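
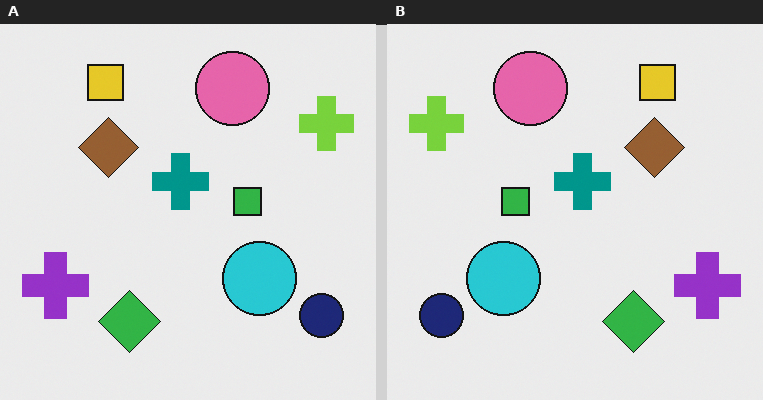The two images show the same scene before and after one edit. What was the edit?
Flipped horizontally (left ↔ right).

The lime cross is in the top-right of the left (A) image and the top-left of the right (B) — shapes on opposite sides of the vertical midline have swapped in a mirror flip.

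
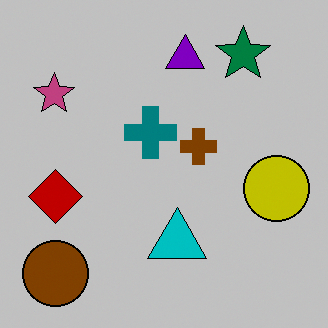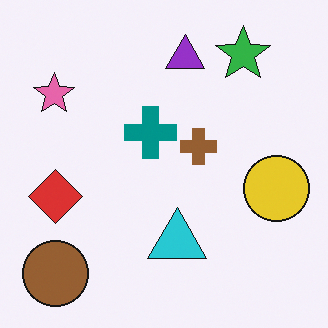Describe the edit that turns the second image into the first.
The first image is the second aggressively posterized.

Each flat color has snapped to a coarser quantized level — most visibly, the near-white background has dropped to a flat grey.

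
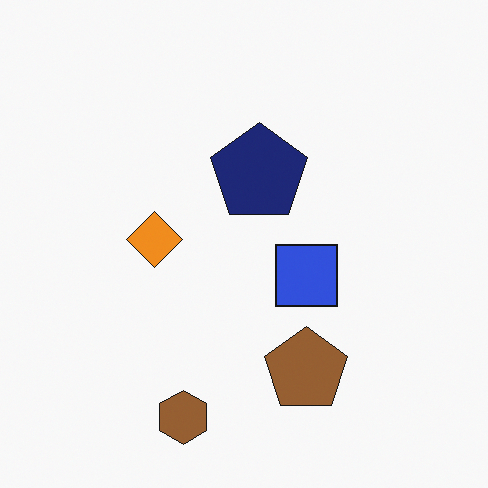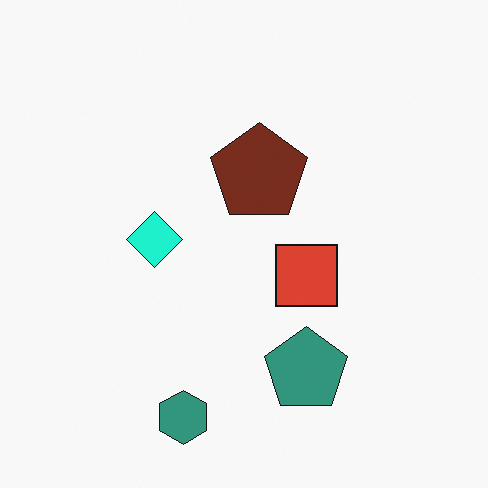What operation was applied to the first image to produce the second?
The second image is the first hue-shifted noticeably.

Every shape's color has rotated by the same amount around the hue wheel — a uniform hue shift.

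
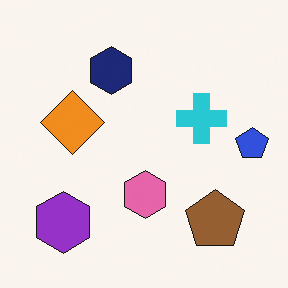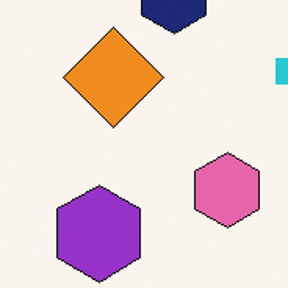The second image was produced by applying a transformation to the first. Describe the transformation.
The transformation is: cropped slightly and scaled back up.

The visible shapes are larger and the field of view is narrower; shapes near the original edges may be partly or wholly outside the frame — a crop-and-rescale.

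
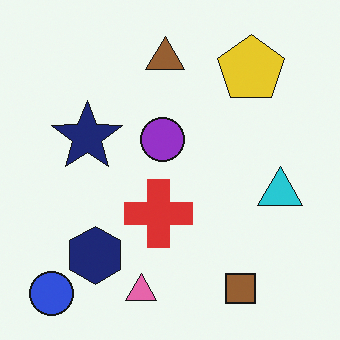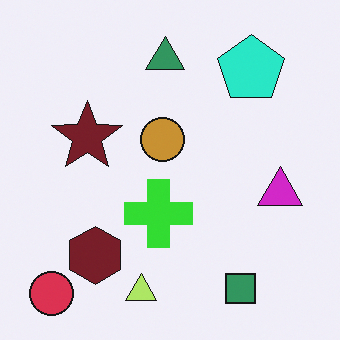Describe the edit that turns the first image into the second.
It was hue-shifted through roughly a third of the color wheel.

Every shape's color has rotated by the same amount around the hue wheel — a uniform hue shift.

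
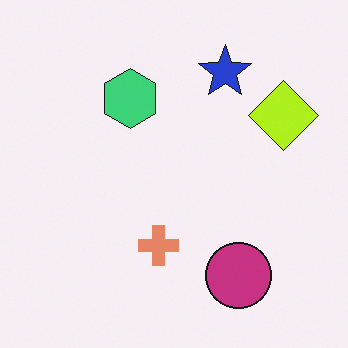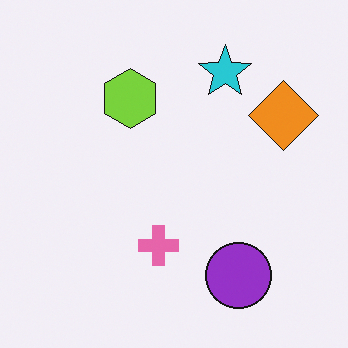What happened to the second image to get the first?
Hue-shifted slightly.

Every shape's color has rotated by the same amount around the hue wheel — a uniform hue shift.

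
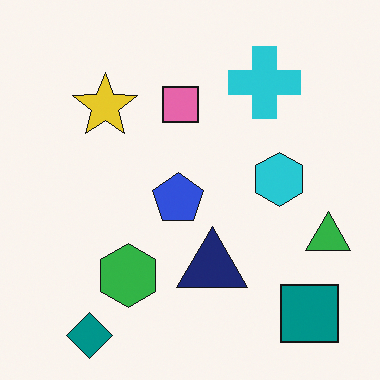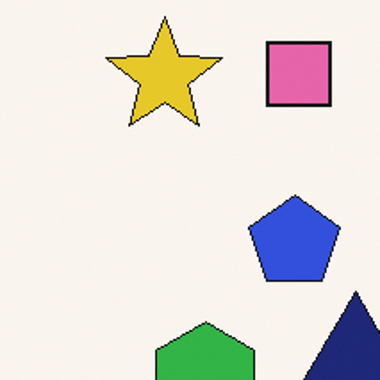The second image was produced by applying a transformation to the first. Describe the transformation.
The second image is the first cropped to a noticeably smaller region and rescaled.

The visible shapes are larger and the field of view is narrower; shapes near the original edges may be partly or wholly outside the frame — a crop-and-rescale.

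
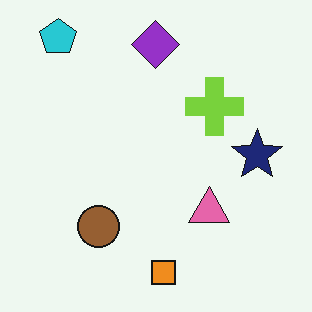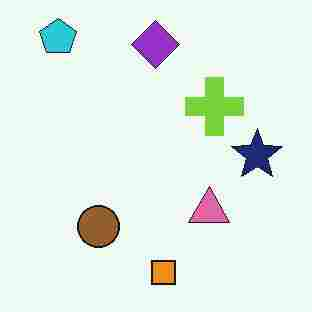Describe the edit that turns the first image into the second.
Heavily JPEG-compressed with obvious blocking artifacts.

Blocky 8×8 compression artifacts appear around shape edges and the flat background shows ringing — characteristic JPEG degradation.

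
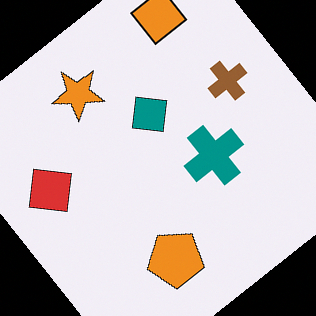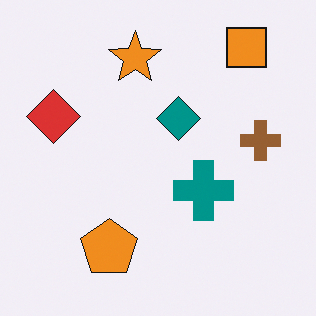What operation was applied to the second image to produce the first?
The transformation is: rotated counter-clockwise by a large amount — several tens of degrees.

Every shape is tilted by the same angle and the image corners show triangular fill wedges — a whole-image rotation by a non-right angle.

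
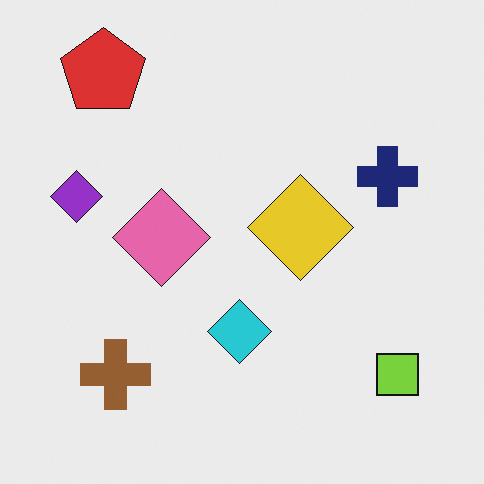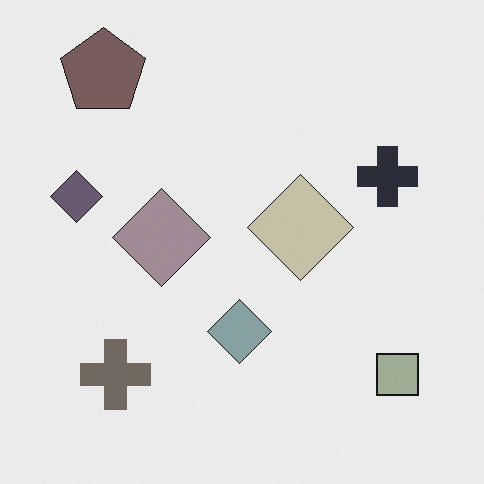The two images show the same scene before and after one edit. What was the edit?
The image was made much more muted (saturation change).

All colors are more muted and greyish — a global saturation change.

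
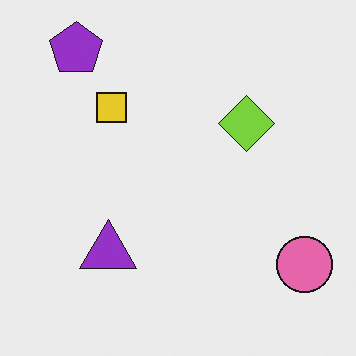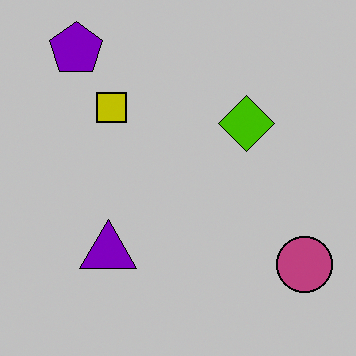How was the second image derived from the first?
It was aggressively posterized.

Each flat color has snapped to a coarser quantized level — most visibly, the near-white background has dropped to a flat grey.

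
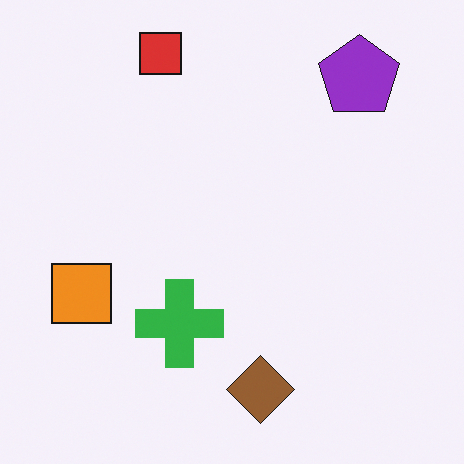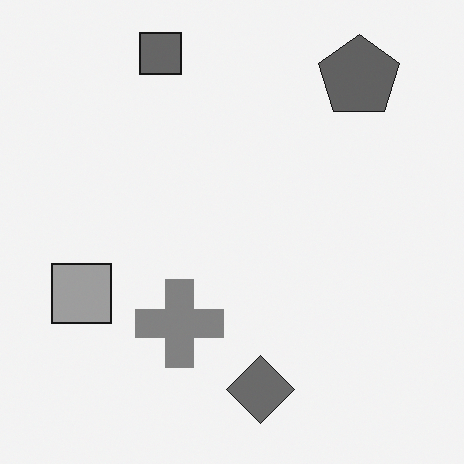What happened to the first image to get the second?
Converted to grayscale.

All color is removed — every shape is now a shade of grey.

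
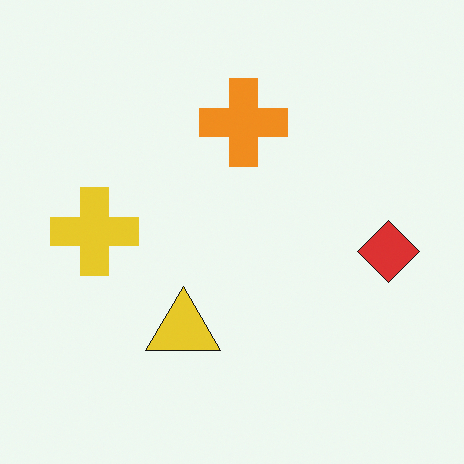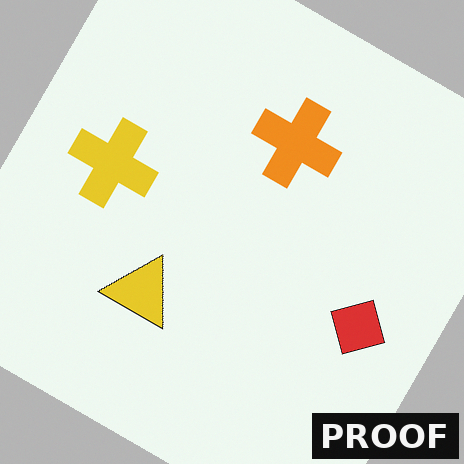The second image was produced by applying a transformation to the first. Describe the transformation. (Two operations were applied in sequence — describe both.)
The second image is the first rotated clockwise by a large amount — several tens of degrees, then watermarked with the text "PROOF" in the lower-right corner.

Every shape is tilted by the same angle and the image corners show triangular fill wedges — a whole-image rotation by a non-right angle. A dark label reading "PROOF" appears in the lower-right corner.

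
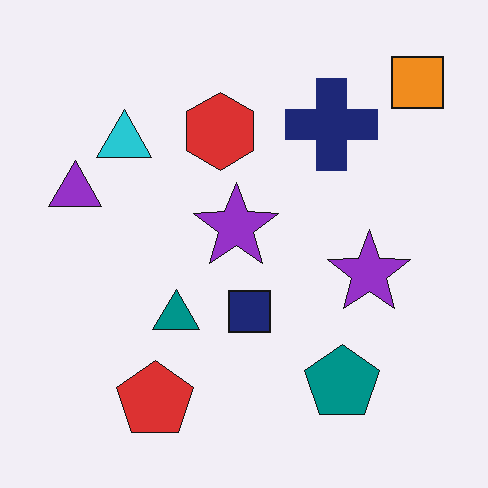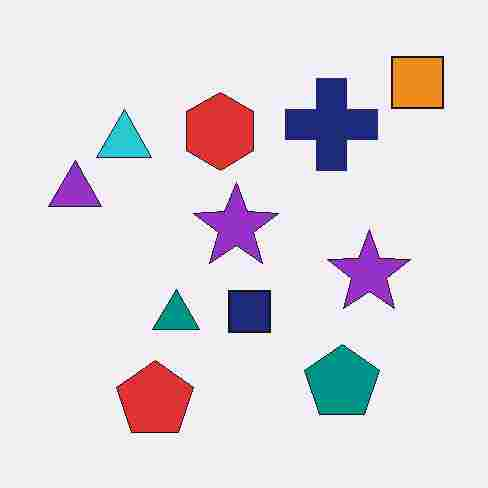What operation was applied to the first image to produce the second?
The second image is the first degraded with heavy JPEG compression.

Blocky 8×8 compression artifacts appear around shape edges and the flat background shows ringing — characteristic JPEG degradation.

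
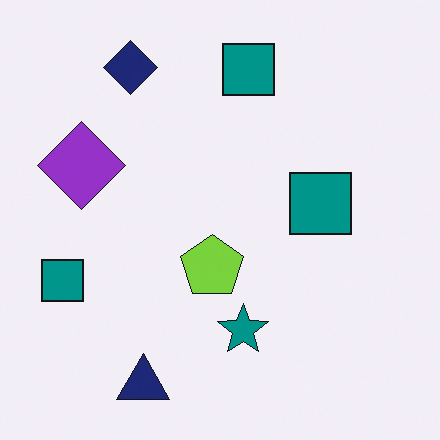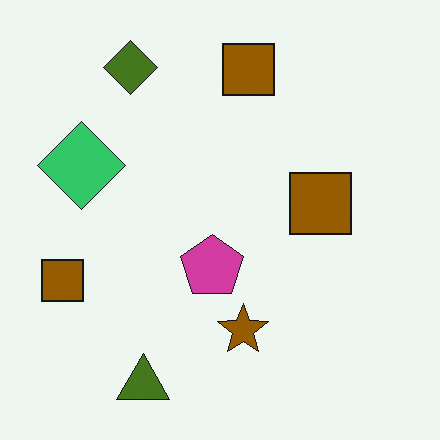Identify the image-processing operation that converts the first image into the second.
The second image is the first hue-shifted by a large amount.

Every shape's color has rotated by the same amount around the hue wheel — a uniform hue shift.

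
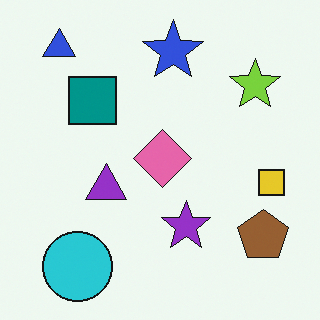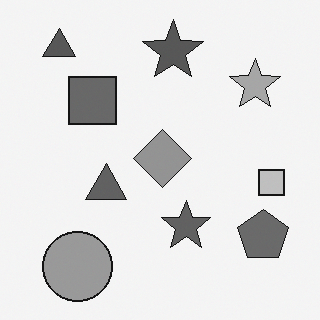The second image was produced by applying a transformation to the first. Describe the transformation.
Converted to grayscale.

All color is removed — every shape is now a shade of grey.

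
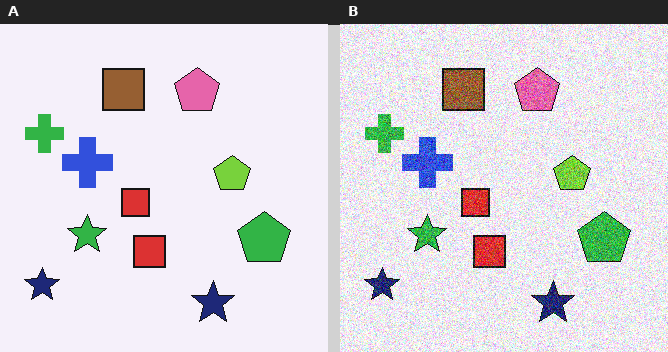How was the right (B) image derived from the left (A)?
The transformation is: degraded with a thick layer of grain.

Random speckle covers the whole image, including the flat background.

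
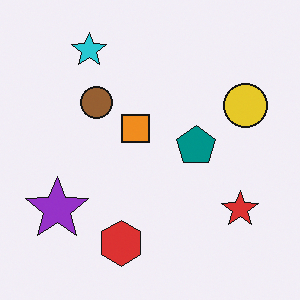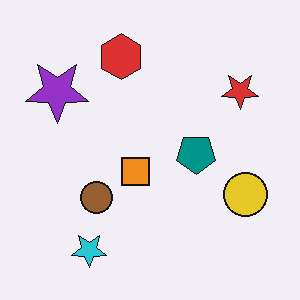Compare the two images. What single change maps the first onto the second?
Flipped vertically (top ↔ bottom).

The cyan star is in the top-left of the first image and the bottom-left of the second — shapes on opposite sides of the horizontal midline have swapped in a mirror flip.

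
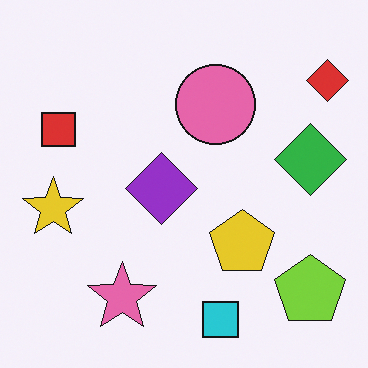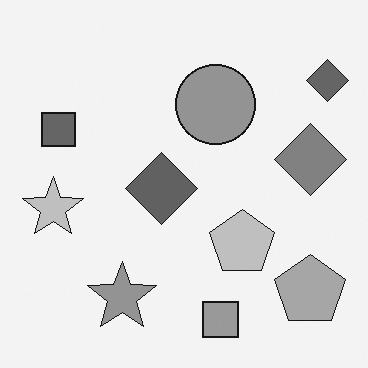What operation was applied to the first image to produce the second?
The transformation is: converted to grayscale.

All color is removed — every shape is now a shade of grey.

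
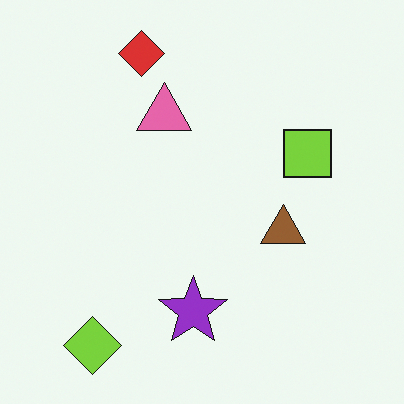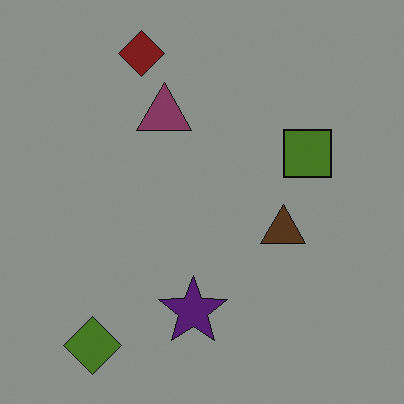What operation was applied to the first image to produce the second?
The image was darkened a lot.

Every pixel — background and shapes alike — is uniformly darkened.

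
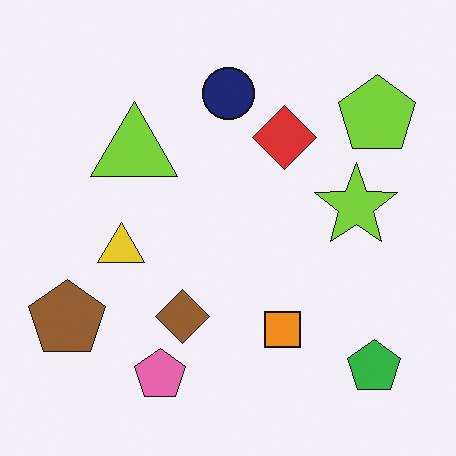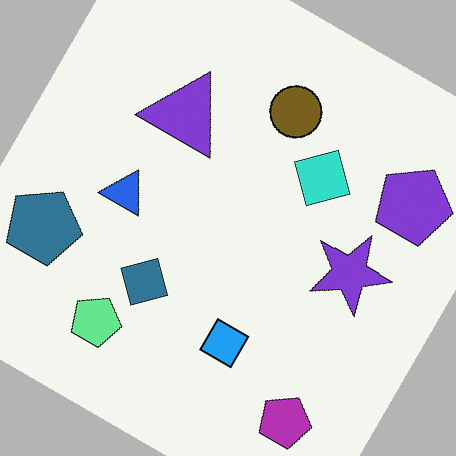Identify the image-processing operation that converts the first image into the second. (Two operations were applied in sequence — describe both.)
This is the original image rotated clockwise by a large amount — several tens of degrees, then hue-shifted through roughly half the color wheel.

Every shape is tilted by the same angle and the image corners show triangular fill wedges — a whole-image rotation by a non-right angle. Every shape's color has rotated by the same amount around the hue wheel — a uniform hue shift.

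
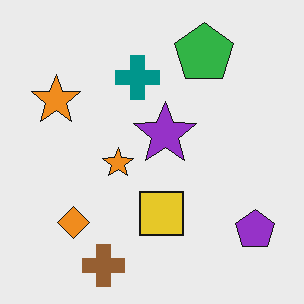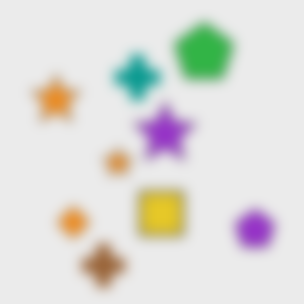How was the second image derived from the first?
It was heavily blurred.

Shape edges and outlines are uniformly softened across the whole image.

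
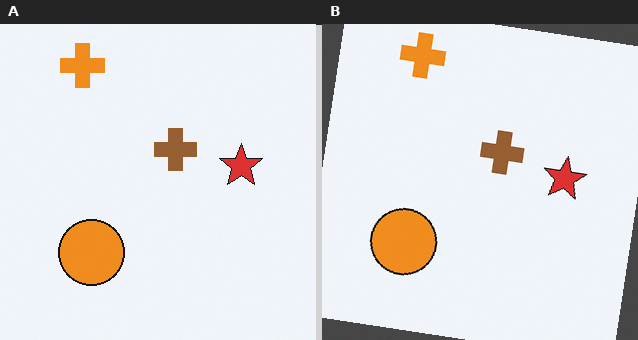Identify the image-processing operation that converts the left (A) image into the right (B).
The right (B) image is the left (A) rotated clockwise by a small amount.

Every shape is tilted by the same angle and the image corners show triangular fill wedges — a whole-image rotation by a non-right angle.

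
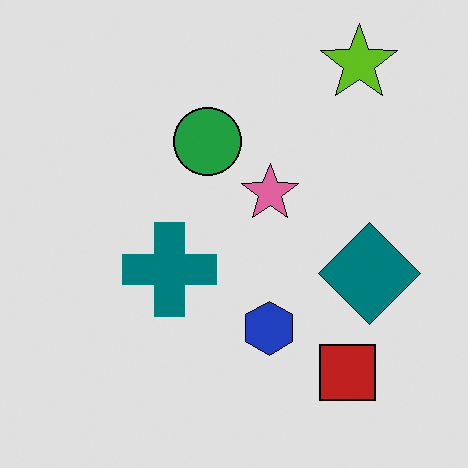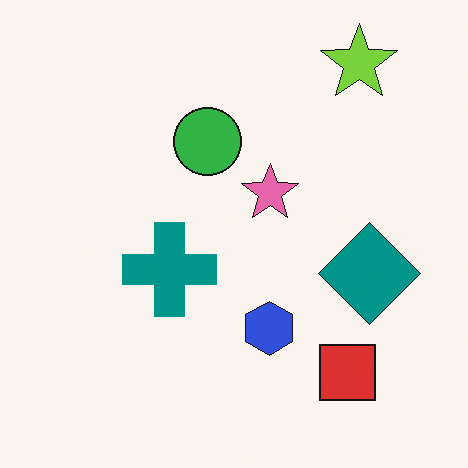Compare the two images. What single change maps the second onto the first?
The image was posterized to a reduced palette.

Each flat color has snapped to a coarser quantized level — most visibly, the near-white background has dropped to a flat grey.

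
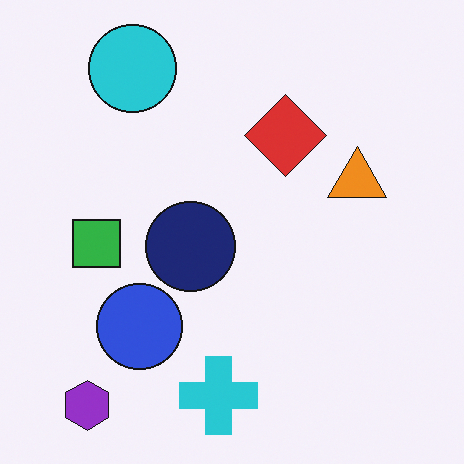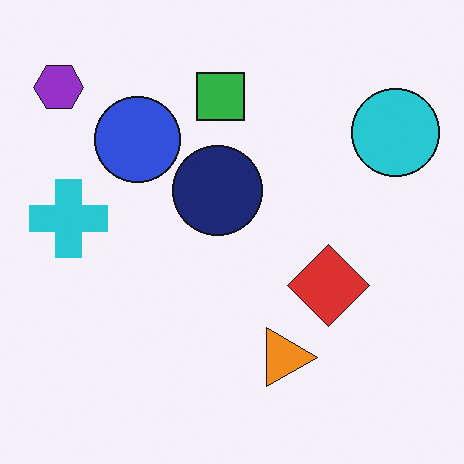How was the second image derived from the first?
Rotated 90° clockwise.

The purple hexagon sits in the bottom-left of the first image and the top-left of the second — consistent with a whole-image 90° clockwise rotation.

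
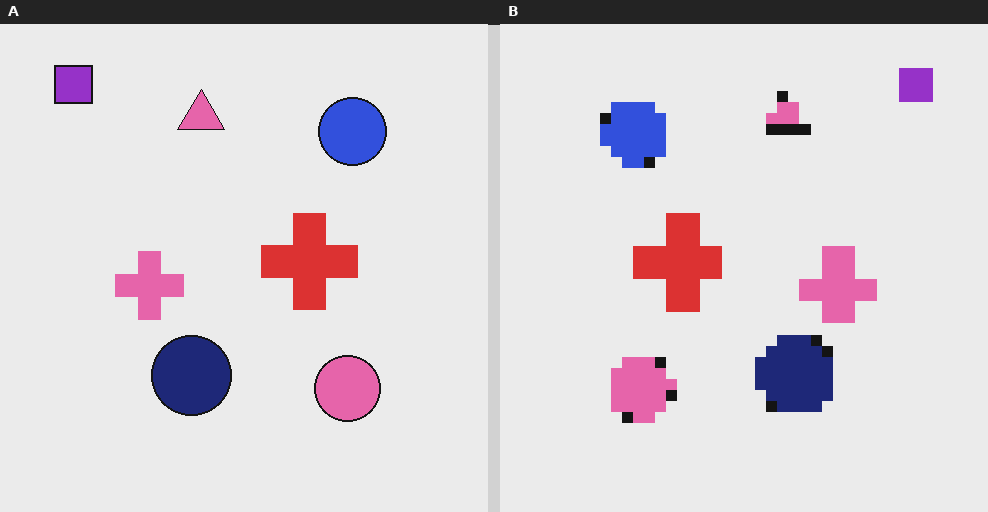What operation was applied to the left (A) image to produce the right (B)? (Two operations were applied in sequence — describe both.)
It was flipped horizontally (left ↔ right), then heavily pixelated into large blocks.

The purple square is in the top-left of the left (A) image and the top-right of the right (B) — shapes on opposite sides of the vertical midline have swapped in a mirror flip. Shapes are reduced to large square blocks; fine edges and outlines are lost — a downscale-then-upscale (mosaic) effect.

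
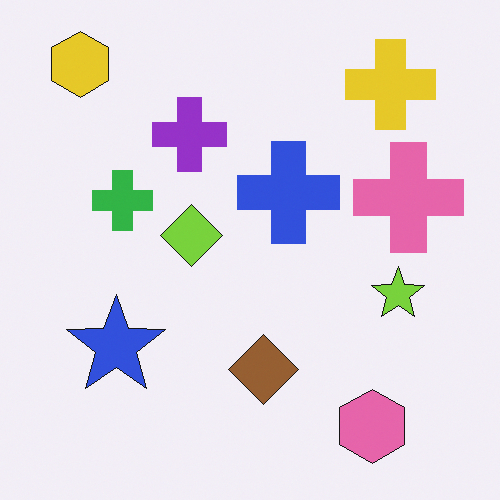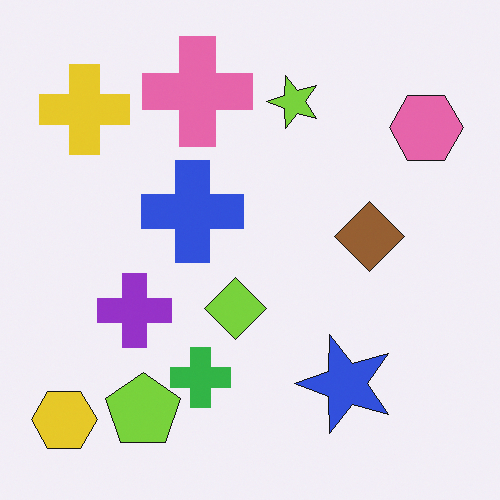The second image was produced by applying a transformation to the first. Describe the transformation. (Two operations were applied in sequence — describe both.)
It was rotated 90° counter-clockwise, then overlaid with an additional lime pentagon.

The yellow hexagon sits in the top-left of the first image and the bottom-left of the second — consistent with a whole-image 90° counter-clockwise rotation. A lime pentagon appears in the second image that is absent from the first.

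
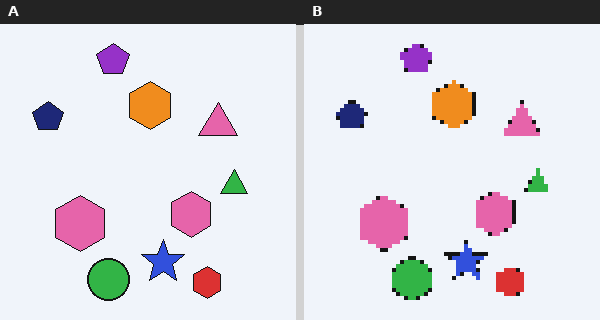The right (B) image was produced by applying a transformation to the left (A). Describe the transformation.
It was lightly pixelated (a mild mosaic effect).

Shapes are reduced to large square blocks; fine edges and outlines are lost — a downscale-then-upscale (mosaic) effect.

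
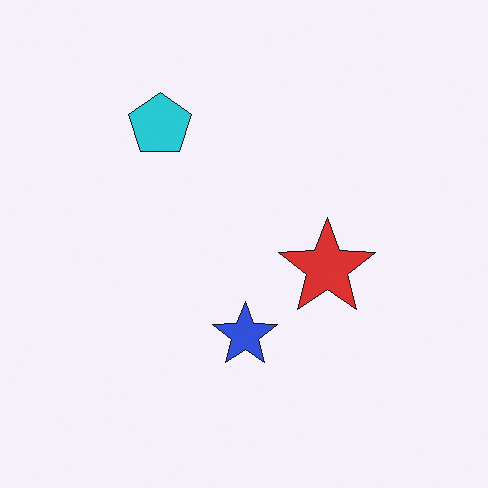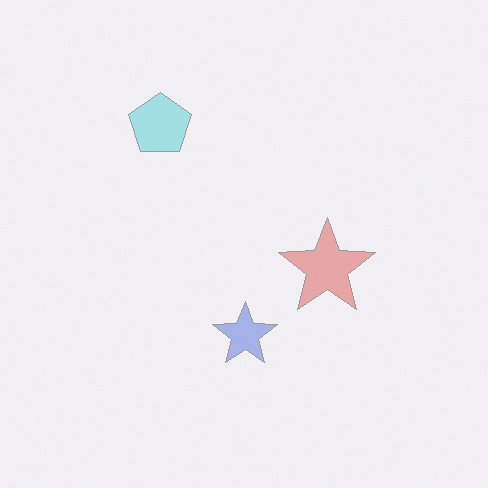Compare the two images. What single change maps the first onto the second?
The image was given much lower contrast.

Tones are pushed toward mid-grey across the whole image — a global contrast change.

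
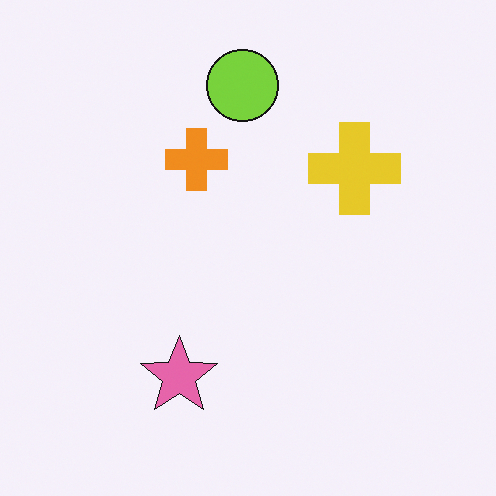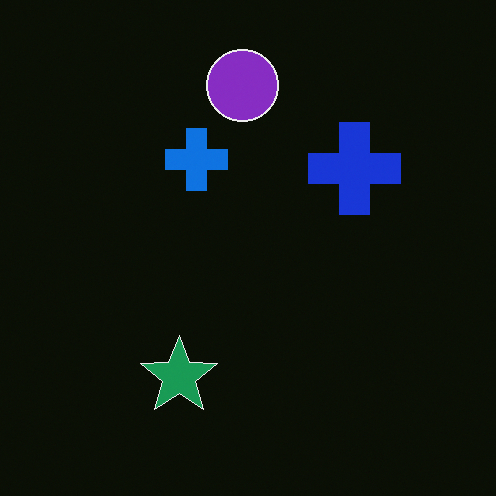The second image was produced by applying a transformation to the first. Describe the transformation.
The transformation is: color-inverted (negative).

The light background has become dark and every shape's color is its complement — a photographic negative.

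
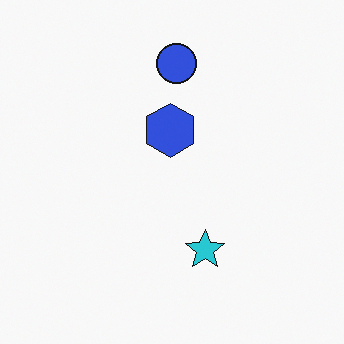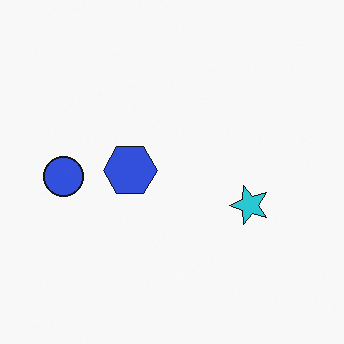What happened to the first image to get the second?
This is the original image transposed (reflected across the top-left ↔ bottom-right diagonal).

Shapes have swapped their row and column positions — what was in the top-right is now in the bottom-left — a diagonal reflection.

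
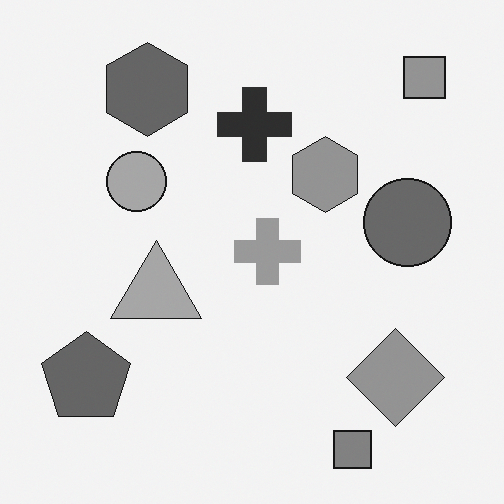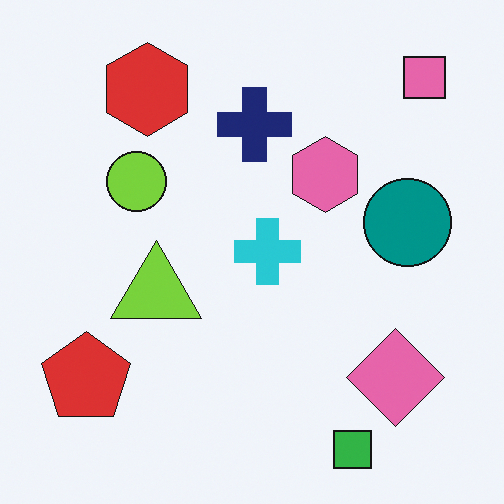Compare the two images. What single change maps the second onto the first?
It was converted to grayscale.

All color is removed — every shape is now a shade of grey.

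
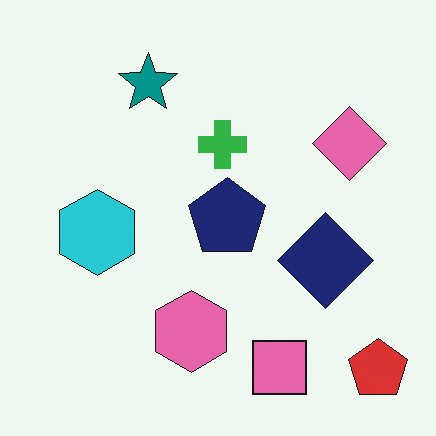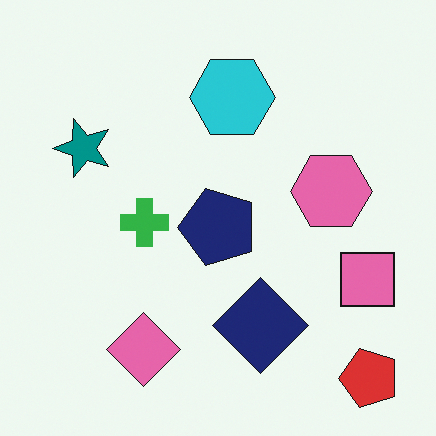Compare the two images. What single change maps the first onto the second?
The second image is the first transposed (reflected across the top-left ↔ bottom-right diagonal).

Shapes have swapped their row and column positions — what was in the top-right is now in the bottom-left — a diagonal reflection.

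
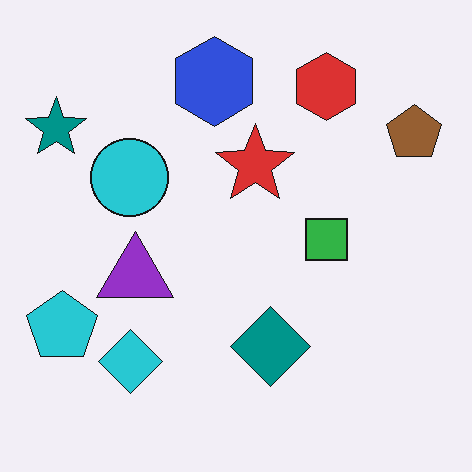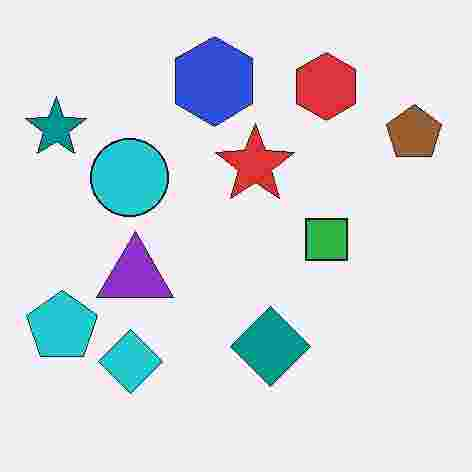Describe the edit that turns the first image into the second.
The second image is the first degraded with heavy JPEG compression.

Blocky 8×8 compression artifacts appear around shape edges and the flat background shows ringing — characteristic JPEG degradation.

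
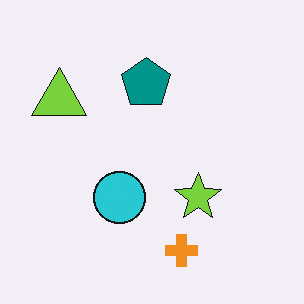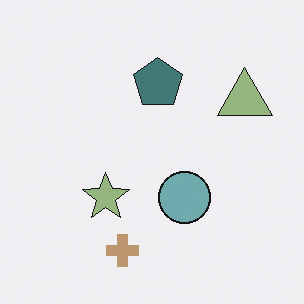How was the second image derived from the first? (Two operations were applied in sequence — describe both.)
It was made much more muted (saturation change), then flipped horizontally (left ↔ right).

All colors are more muted and greyish — a global saturation change. The lime triangle is in the top-left of the first image and the top-right of the second — shapes on opposite sides of the vertical midline have swapped in a mirror flip.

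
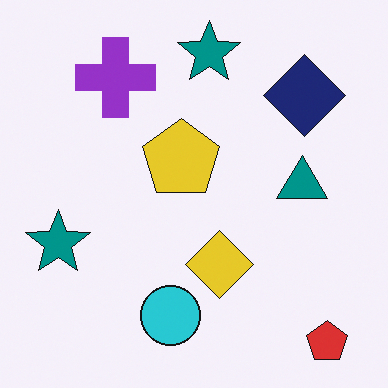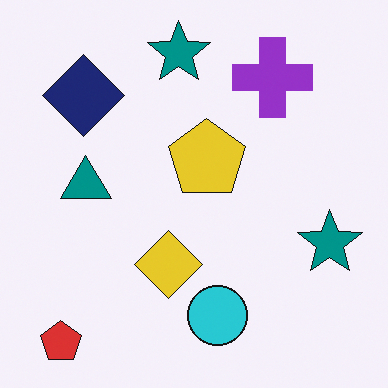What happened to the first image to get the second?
The second image is the first flipped horizontally (left ↔ right).

The red pentagon is in the bottom-right of the first image and the bottom-left of the second — shapes on opposite sides of the vertical midline have swapped in a mirror flip.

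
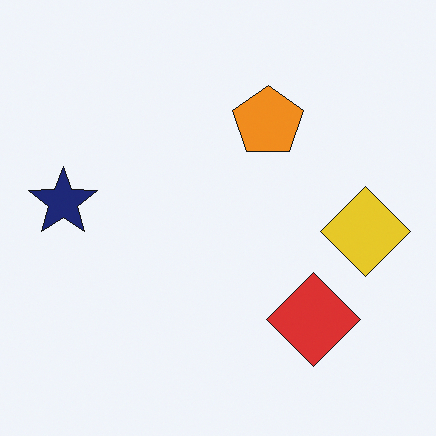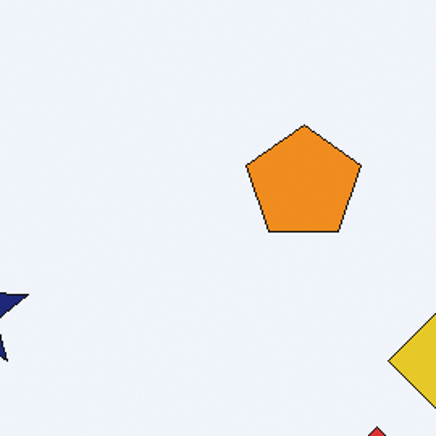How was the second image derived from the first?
It was cropped tightly and scaled back up.

The visible shapes are larger and the field of view is narrower; shapes near the original edges may be partly or wholly outside the frame — a crop-and-rescale.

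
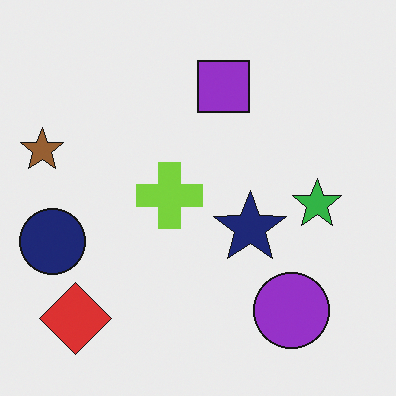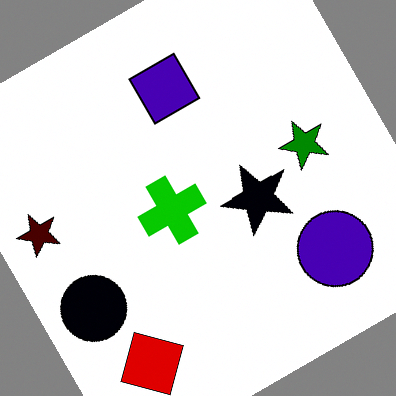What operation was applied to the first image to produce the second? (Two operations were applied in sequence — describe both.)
This is the original image given much higher contrast, then rotated counter-clockwise by a clearly visible amount.

Tones are pushed away from mid-grey across the whole image — a global contrast change. Every shape is tilted by the same angle and the image corners show triangular fill wedges — a whole-image rotation by a non-right angle.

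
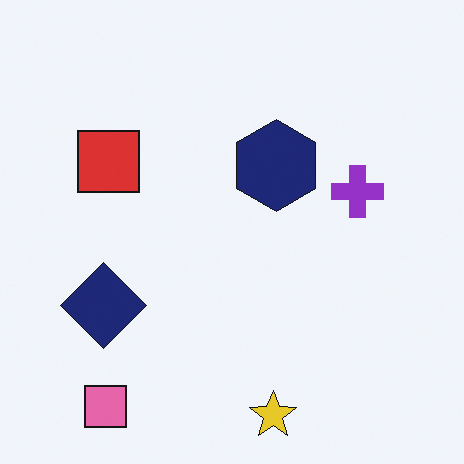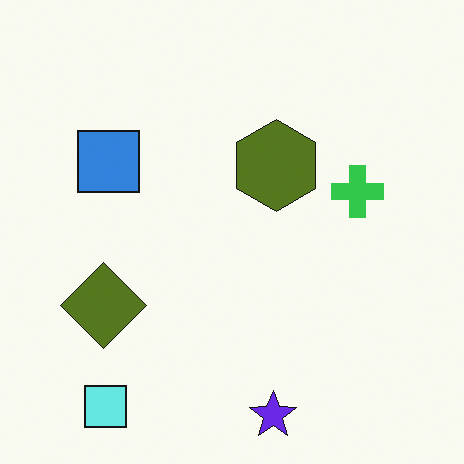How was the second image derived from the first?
The image was hue-shifted through roughly half the color wheel.

Every shape's color has rotated by the same amount around the hue wheel — a uniform hue shift.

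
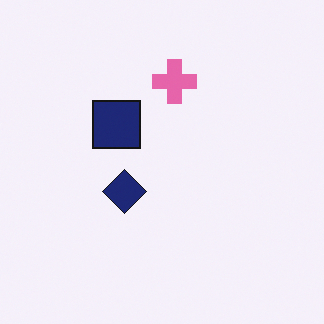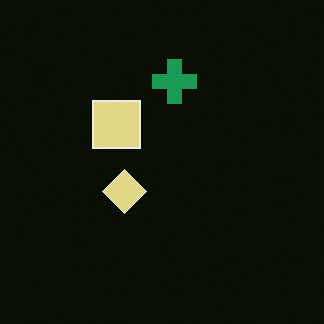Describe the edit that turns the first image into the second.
Color-inverted (negative).

The light background has become dark and every shape's color is its complement — a photographic negative.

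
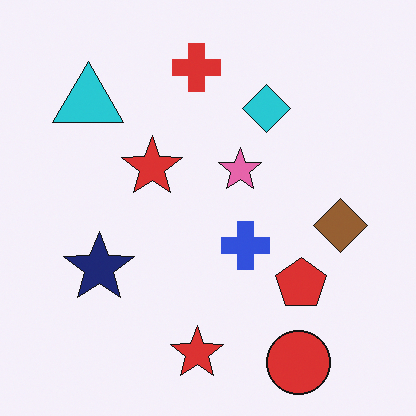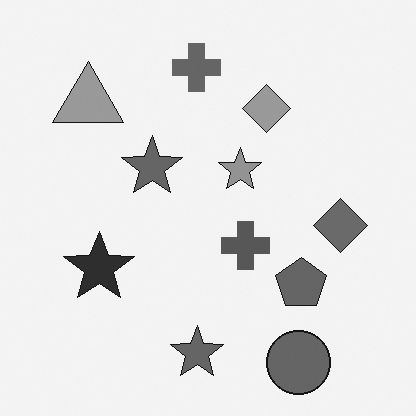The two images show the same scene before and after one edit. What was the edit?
Converted to grayscale.

All color is removed — every shape is now a shade of grey.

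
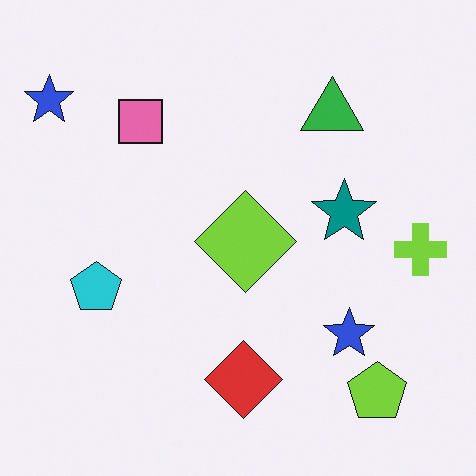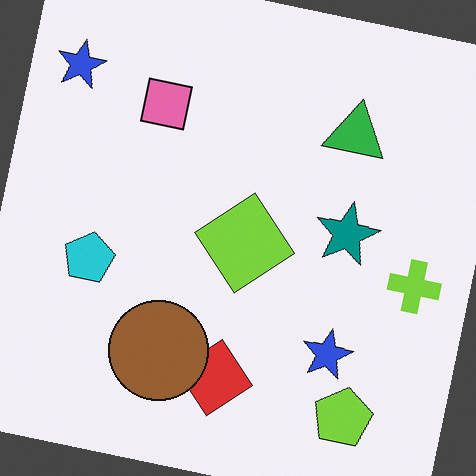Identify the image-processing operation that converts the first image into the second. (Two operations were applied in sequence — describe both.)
The image was rotated clockwise by a few degrees, then overlaid with an additional brown circle.

Every shape is tilted by the same angle and the image corners show triangular fill wedges — a whole-image rotation by a non-right angle. A brown circle appears in the second image that is absent from the first.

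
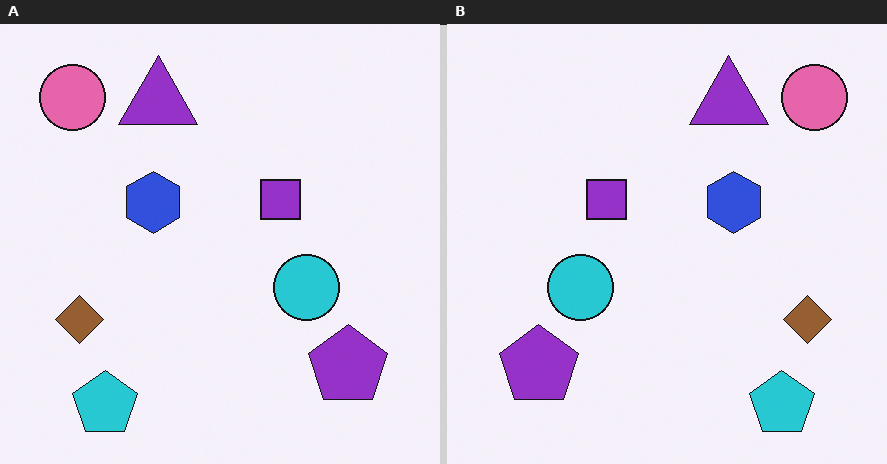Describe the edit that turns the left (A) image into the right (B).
The right (B) image is the left (A) flipped horizontally (left ↔ right).

The pink circle is in the top-left of the left (A) image and the top-right of the right (B) — shapes on opposite sides of the vertical midline have swapped in a mirror flip.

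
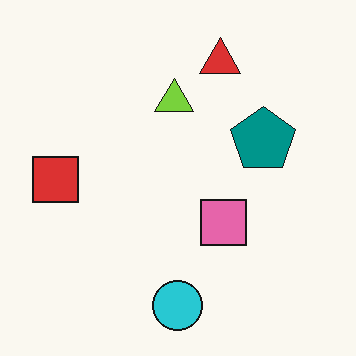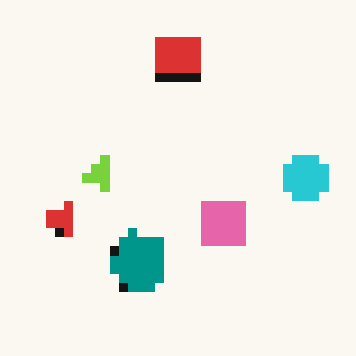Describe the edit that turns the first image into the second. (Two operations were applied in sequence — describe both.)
The image was transposed (reflected across the top-left ↔ bottom-right diagonal), then coarsely pixelated.

Shapes have swapped their row and column positions — what was in the top-right is now in the bottom-left — a diagonal reflection. Shapes are reduced to large square blocks; fine edges and outlines are lost — a downscale-then-upscale (mosaic) effect.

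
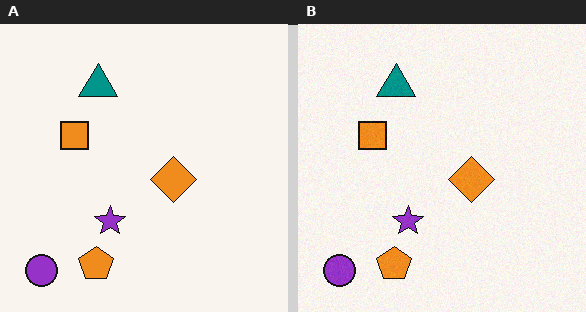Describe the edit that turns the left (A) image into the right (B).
Degraded with a light layer of grain.

Random speckle covers the whole image, including the flat background.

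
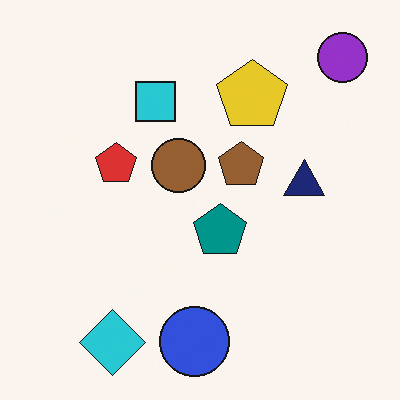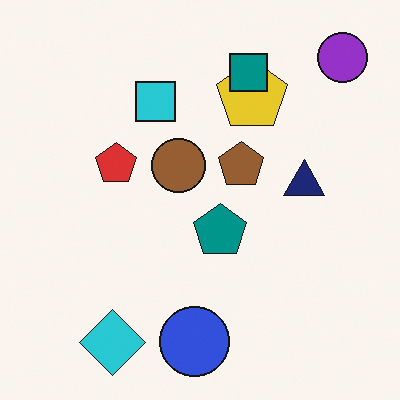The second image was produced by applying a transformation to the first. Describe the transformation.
The transformation is: overlaid with an additional teal square.

A teal square appears in the second image that is absent from the first.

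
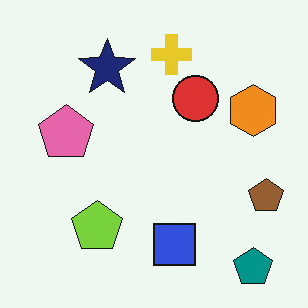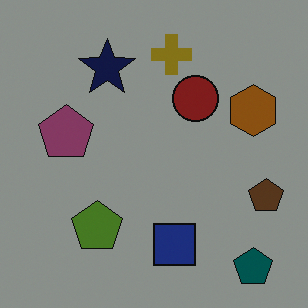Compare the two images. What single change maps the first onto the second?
The transformation is: substantially darkened.

Every pixel — background and shapes alike — is uniformly darkened.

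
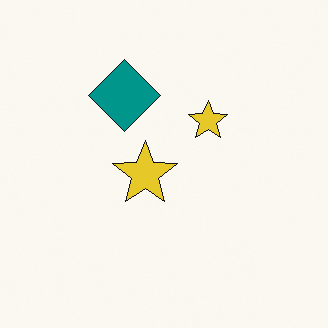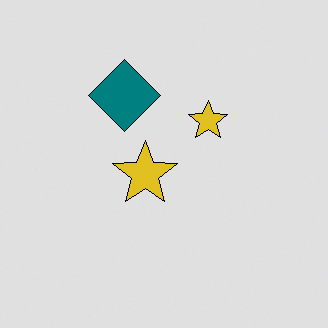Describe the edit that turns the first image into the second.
This is the original image posterized to a reduced palette.

Each flat color has snapped to a coarser quantized level — most visibly, the near-white background has dropped to a flat grey.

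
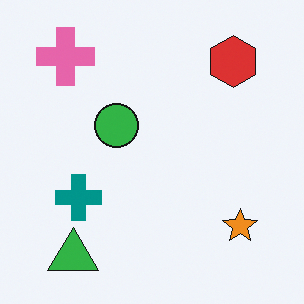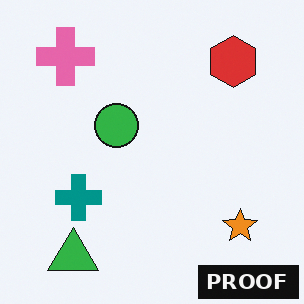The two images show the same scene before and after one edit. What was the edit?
The transformation is: watermarked with the text "PROOF" in the lower-right corner.

A dark label reading "PROOF" appears in the lower-right corner.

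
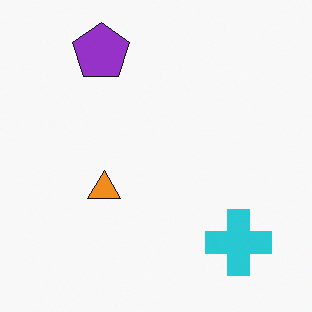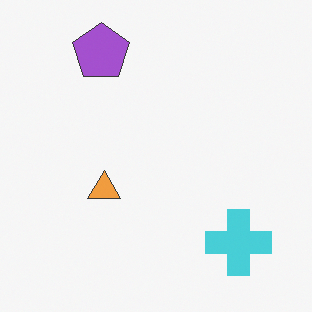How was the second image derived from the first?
The transformation is: given slightly reduced contrast.

Tones are pushed toward mid-grey across the whole image — a global contrast change.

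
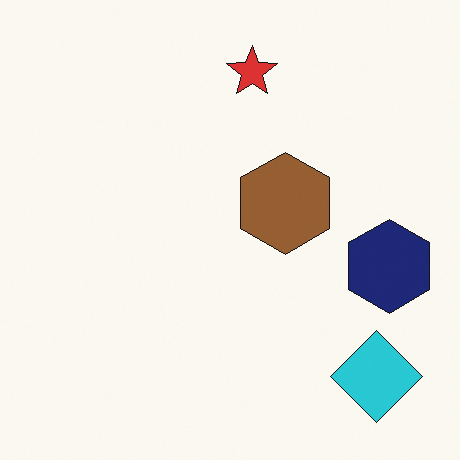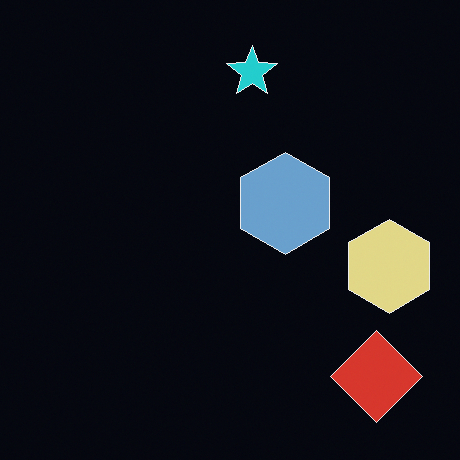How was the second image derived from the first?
The second image is the first color-inverted (negative).

The light background has become dark and every shape's color is its complement — a photographic negative.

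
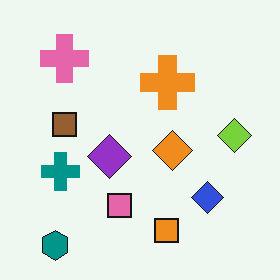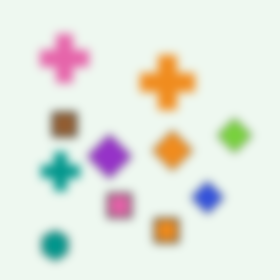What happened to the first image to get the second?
It was noticeably gaussian-blurred.

Shape edges and outlines are uniformly softened across the whole image.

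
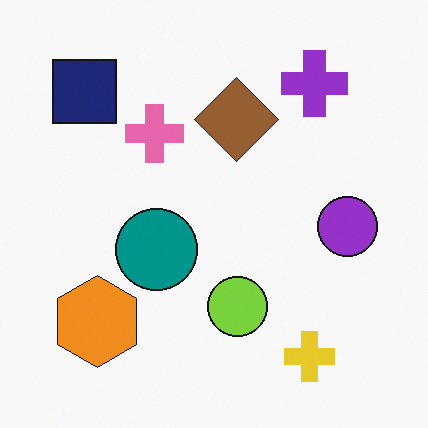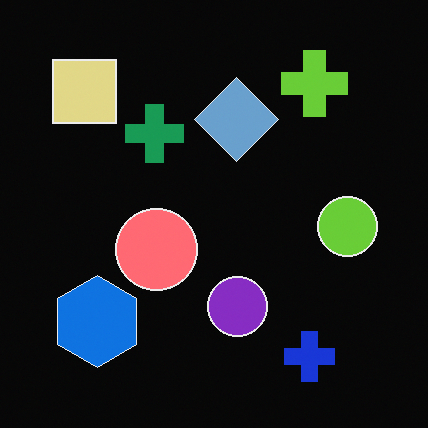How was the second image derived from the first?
It was color-inverted (negative).

The light background has become dark and every shape's color is its complement — a photographic negative.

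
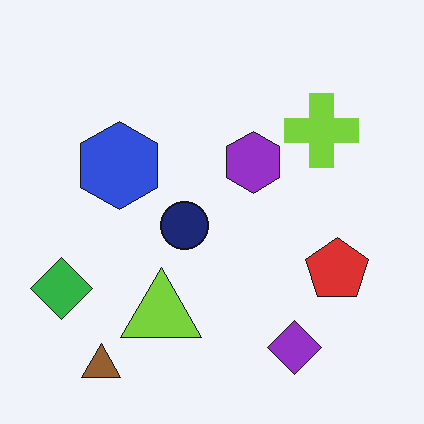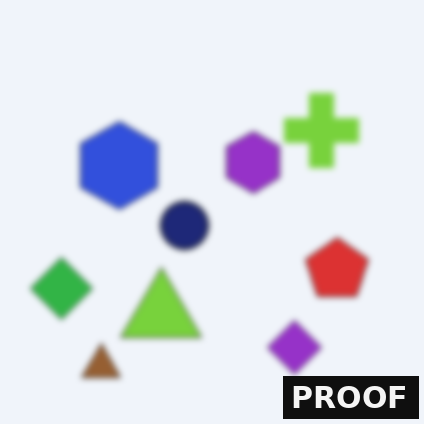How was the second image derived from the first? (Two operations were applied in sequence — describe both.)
It was noticeably gaussian-blurred, then watermarked with the text "PROOF" in the lower-right corner.

Shape edges and outlines are uniformly softened across the whole image. A dark label reading "PROOF" appears in the lower-right corner.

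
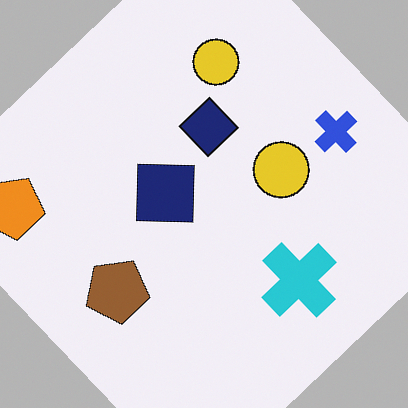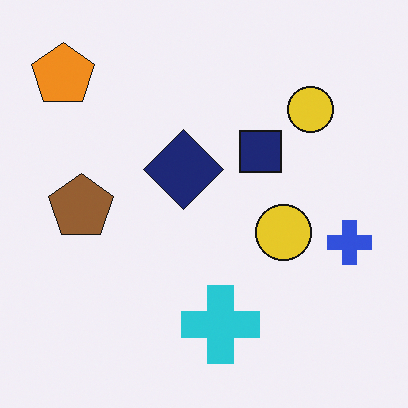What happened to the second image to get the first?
The image was rotated counter-clockwise by a large amount — several tens of degrees.

Every shape is tilted by the same angle and the image corners show triangular fill wedges — a whole-image rotation by a non-right angle.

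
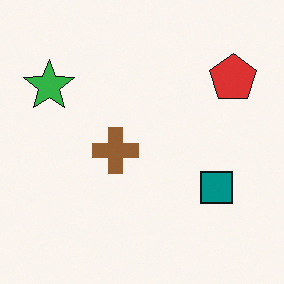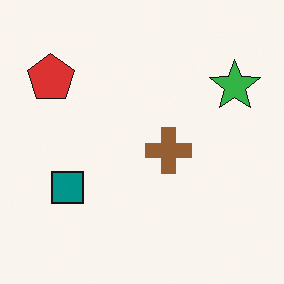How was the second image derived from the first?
This is the original image flipped horizontally (left ↔ right).

The green star is in the top-left of the first image and the top-right of the second — shapes on opposite sides of the vertical midline have swapped in a mirror flip.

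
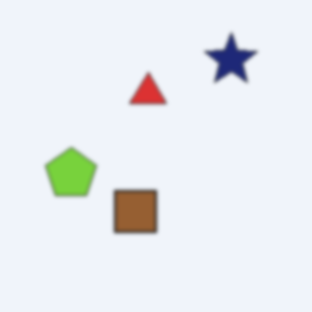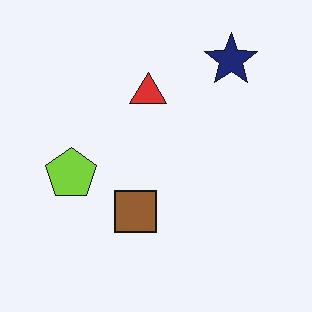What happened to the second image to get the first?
Slightly softened.

Shape edges and outlines are uniformly softened across the whole image.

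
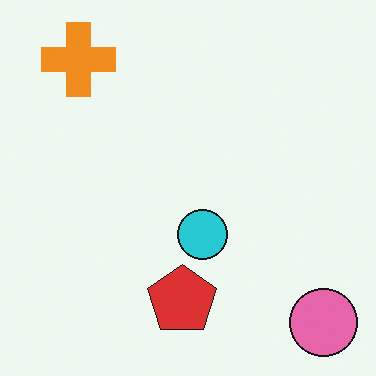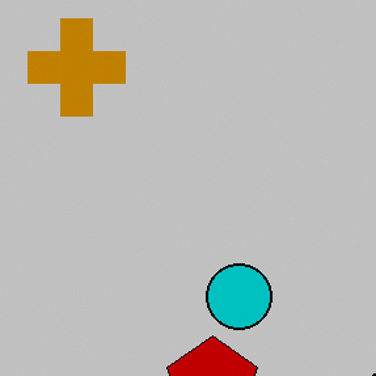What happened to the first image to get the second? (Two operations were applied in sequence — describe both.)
The transformation is: aggressively posterized, then cropped slightly and scaled back up.

Each flat color has snapped to a coarser quantized level — most visibly, the near-white background has dropped to a flat grey. The visible shapes are larger and the field of view is narrower; shapes near the original edges may be partly or wholly outside the frame — a crop-and-rescale.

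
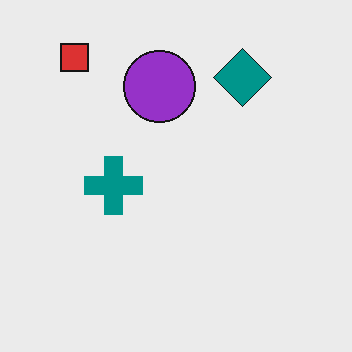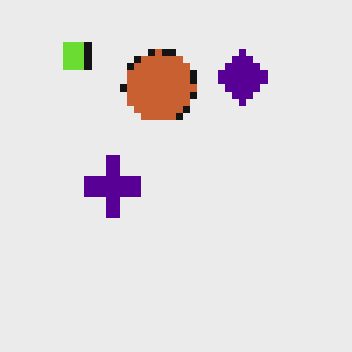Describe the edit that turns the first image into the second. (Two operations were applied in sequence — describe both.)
It was moderately pixelated, then hue-shifted noticeably.

Shapes are reduced to large square blocks; fine edges and outlines are lost — a downscale-then-upscale (mosaic) effect. Every shape's color has rotated by the same amount around the hue wheel — a uniform hue shift.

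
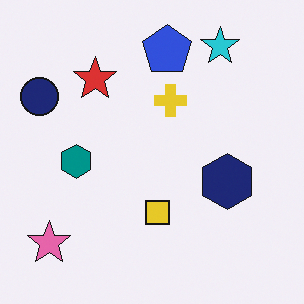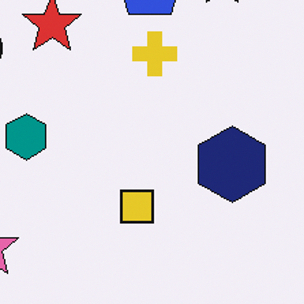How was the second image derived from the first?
It was cropped to a modestly smaller region and rescaled.

The visible shapes are larger and the field of view is narrower; shapes near the original edges may be partly or wholly outside the frame — a crop-and-rescale.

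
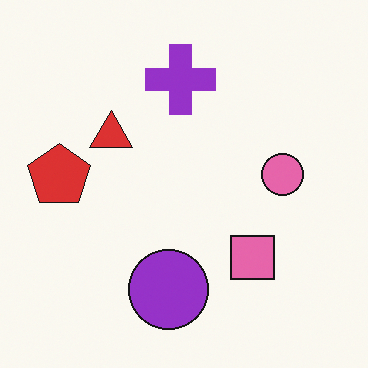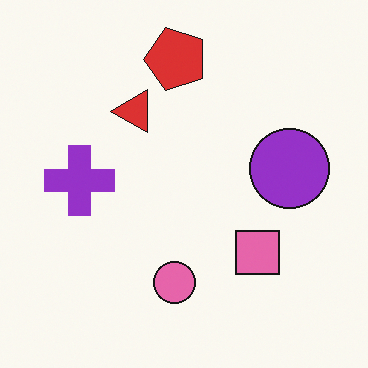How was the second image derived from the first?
The transformation is: transposed (reflected across the top-left ↔ bottom-right diagonal).

Shapes have swapped their row and column positions — what was in the top-right is now in the bottom-left — a diagonal reflection.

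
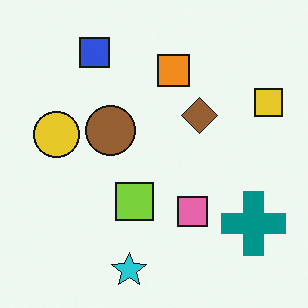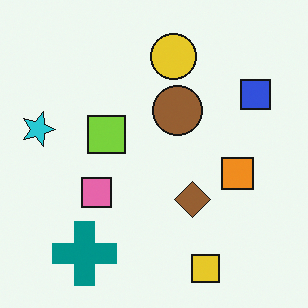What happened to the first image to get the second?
The image was rotated 90° clockwise.

The yellow square sits in the top-right of the first image and the bottom of the second — consistent with a whole-image 90° clockwise rotation.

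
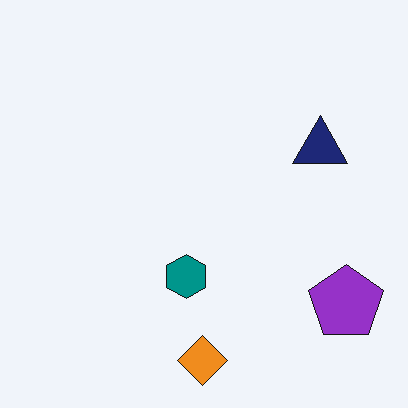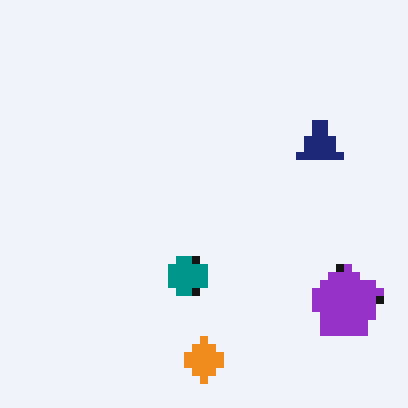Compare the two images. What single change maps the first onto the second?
The image was moderately pixelated.

Shapes are reduced to large square blocks; fine edges and outlines are lost — a downscale-then-upscale (mosaic) effect.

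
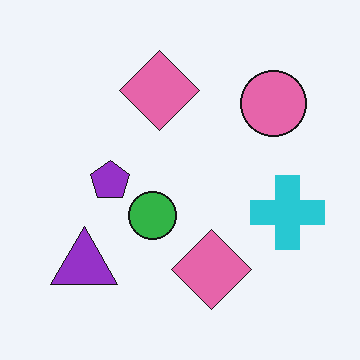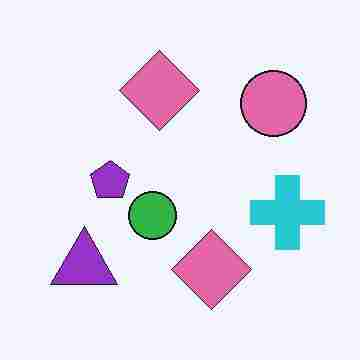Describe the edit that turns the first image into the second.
The transformation is: heavily JPEG-compressed with obvious blocking artifacts.

Blocky 8×8 compression artifacts appear around shape edges and the flat background shows ringing — characteristic JPEG degradation.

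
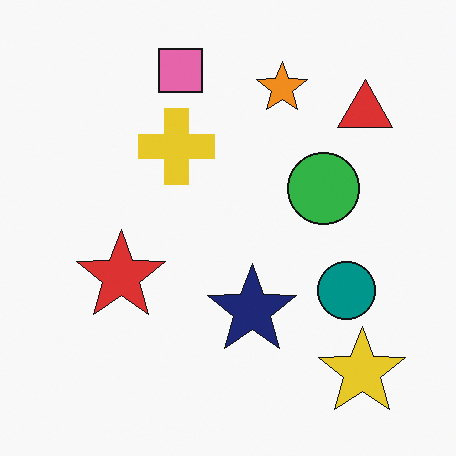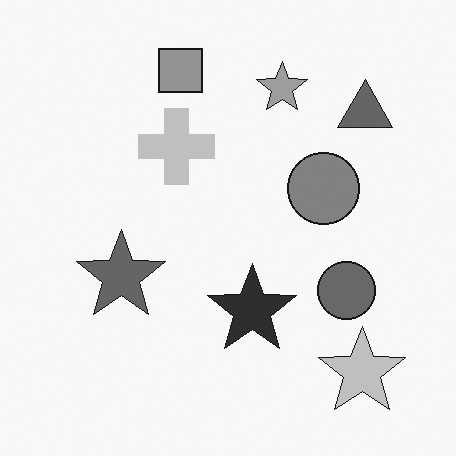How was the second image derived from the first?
It was converted to grayscale.

All color is removed — every shape is now a shade of grey.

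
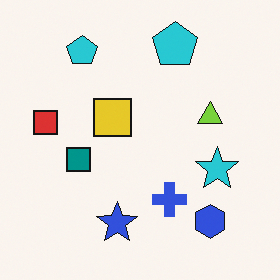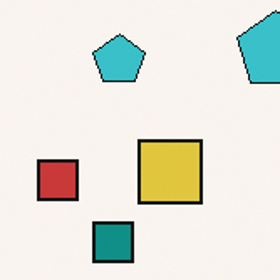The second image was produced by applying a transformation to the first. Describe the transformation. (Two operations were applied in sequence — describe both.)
The transformation is: cropped tightly and scaled back up, then slightly desaturated.

The visible shapes are larger and the field of view is narrower; shapes near the original edges may be partly or wholly outside the frame — a crop-and-rescale. All colors are more muted and greyish — a global saturation change.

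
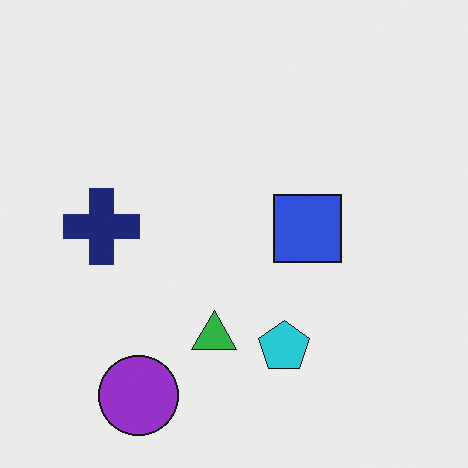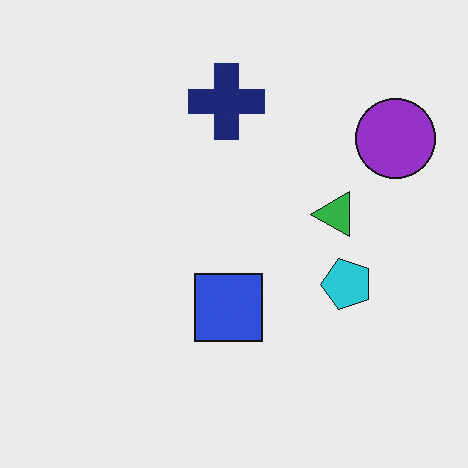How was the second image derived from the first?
Transposed (reflected across the top-left ↔ bottom-right diagonal).

Shapes have swapped their row and column positions — what was in the top-right is now in the bottom-left — a diagonal reflection.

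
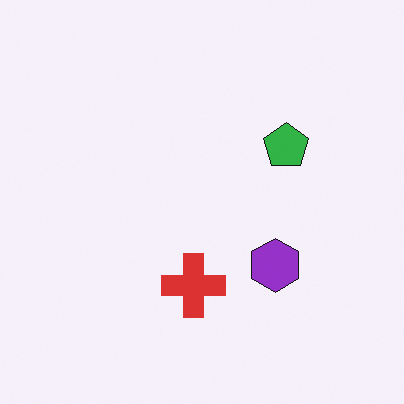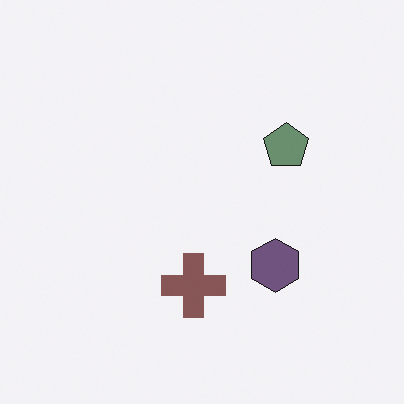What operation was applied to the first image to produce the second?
This is the original image made much more muted (saturation change).

All colors are more muted and greyish — a global saturation change.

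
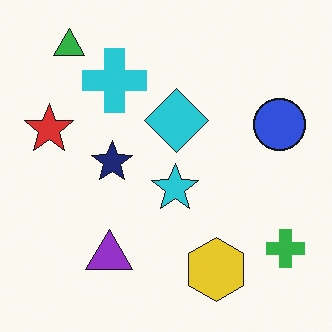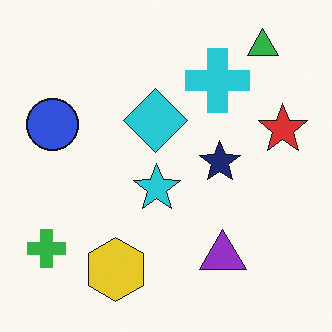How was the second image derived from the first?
This is the original image flipped horizontally (left ↔ right).

The green cross is in the bottom-right of the first image and the bottom-left of the second — shapes on opposite sides of the vertical midline have swapped in a mirror flip.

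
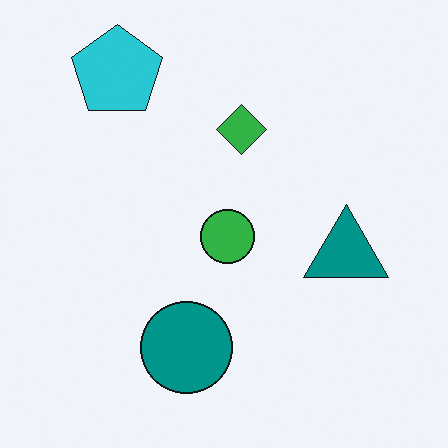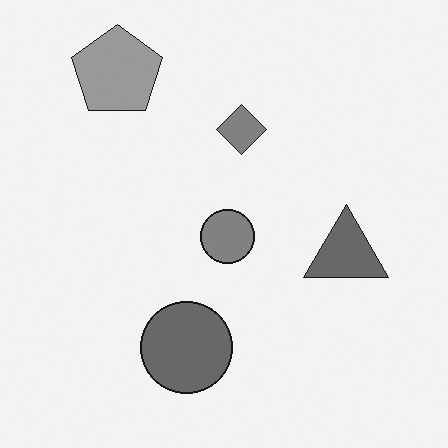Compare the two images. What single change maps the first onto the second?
Converted to grayscale.

All color is removed — every shape is now a shade of grey.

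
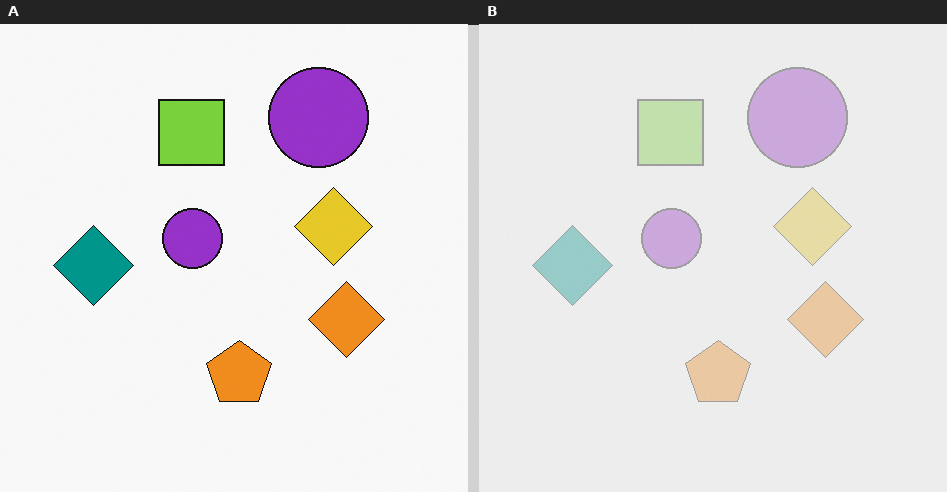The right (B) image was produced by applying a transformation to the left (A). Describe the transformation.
The right (B) image is the left (A) washed out (contrast reduced).

Tones are pushed toward mid-grey across the whole image — a global contrast change.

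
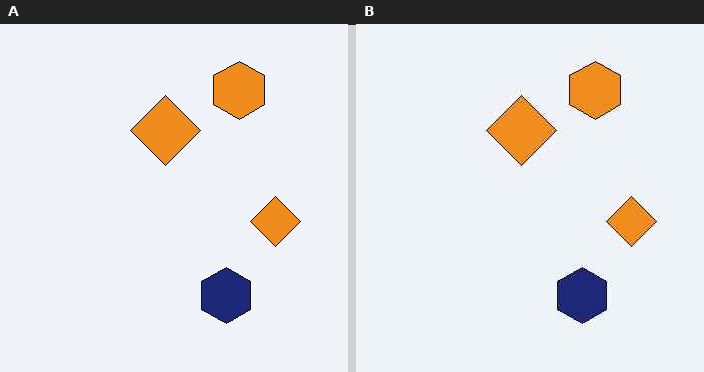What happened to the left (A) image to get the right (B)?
The image was given moderate JPEG compression.

Blocky 8×8 compression artifacts appear around shape edges and the flat background shows ringing — characteristic JPEG degradation.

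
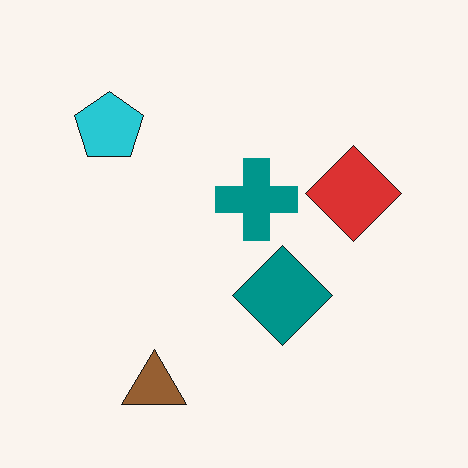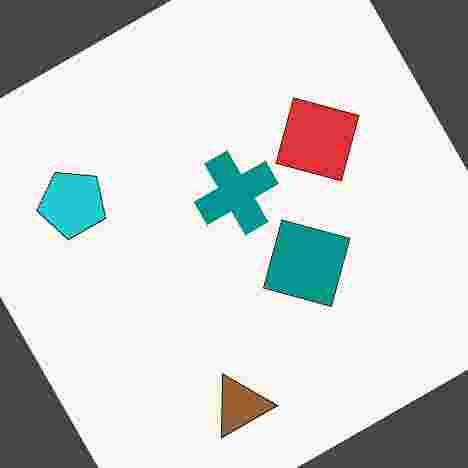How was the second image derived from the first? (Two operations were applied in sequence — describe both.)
The transformation is: rotated counter-clockwise by a moderate amount, then heavily JPEG-compressed with obvious blocking artifacts.

Every shape is tilted by the same angle and the image corners show triangular fill wedges — a whole-image rotation by a non-right angle. Blocky 8×8 compression artifacts appear around shape edges and the flat background shows ringing — characteristic JPEG degradation.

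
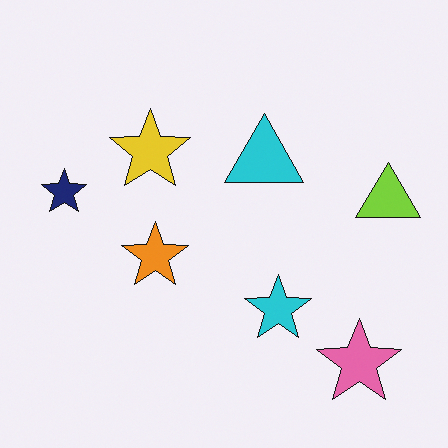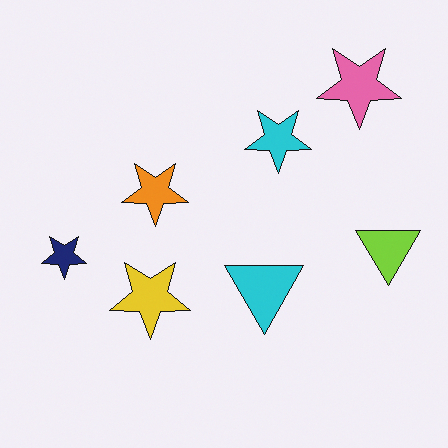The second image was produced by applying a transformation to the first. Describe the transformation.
The transformation is: flipped vertically (top ↔ bottom).

The pink star is in the bottom-right of the first image and the top-right of the second — shapes on opposite sides of the horizontal midline have swapped in a mirror flip.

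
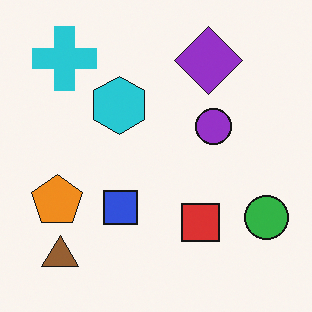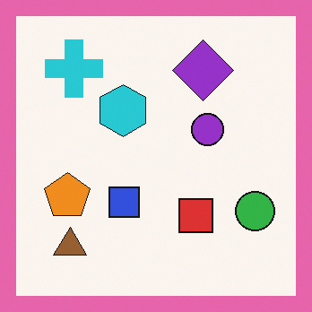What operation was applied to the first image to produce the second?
The image was framed with a pink border.

A solid pink frame runs around the edge of the second image, with the content slightly shrunk inside it.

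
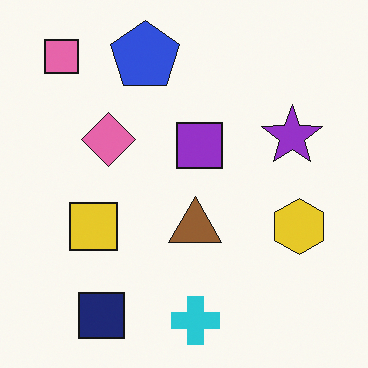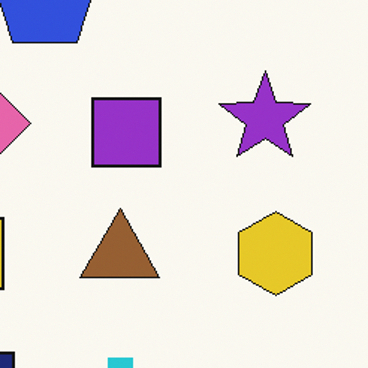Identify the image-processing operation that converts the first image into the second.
The transformation is: cropped slightly and scaled back up.

The visible shapes are larger and the field of view is narrower; shapes near the original edges may be partly or wholly outside the frame — a crop-and-rescale.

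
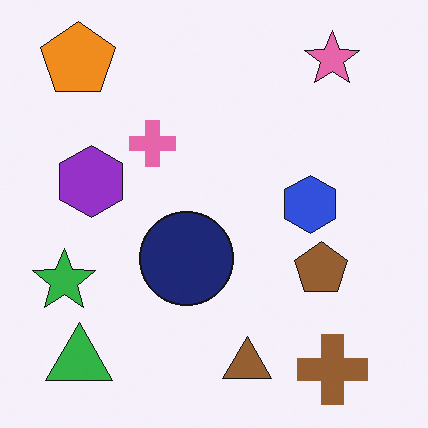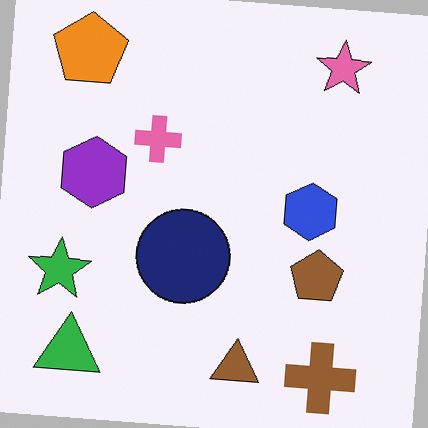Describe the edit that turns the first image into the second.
It was rotated clockwise by a few degrees.

Every shape is tilted by the same angle and the image corners show triangular fill wedges — a whole-image rotation by a non-right angle.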